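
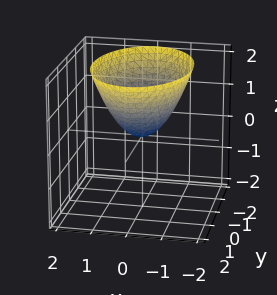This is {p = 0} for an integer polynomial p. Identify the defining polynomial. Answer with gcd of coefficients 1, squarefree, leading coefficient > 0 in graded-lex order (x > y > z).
2*x^2 + y^2 - 2*z

1. deg p = 2. A paraboloid; a quadric.
2. Symmetries: the y ↦ −y reflection is a symmetry, so y appears only in even powers; the x ↦ −x reflection is a symmetry, so x appears only in even powers.
3. Reading off the gridlines: it crosses the z-axis at the gridline z = 0; one x-axis crossing is at x = 0.
4. These observations pin down the coefficients.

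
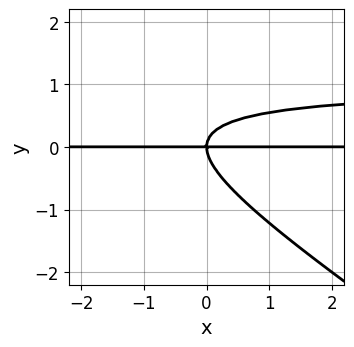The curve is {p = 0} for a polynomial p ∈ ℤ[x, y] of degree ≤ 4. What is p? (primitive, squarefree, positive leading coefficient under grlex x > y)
First, deg p = 3.
Next, observable constraints: the visible x-axis segment lies entirely on the curve; it crosses the y-axis at the gridline y = 0.
Finally, these observations pin down the coefficients.

2*x*y^2 + 3*y^3 - 2*x*y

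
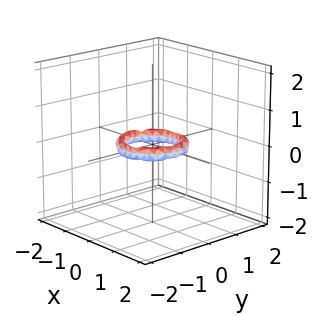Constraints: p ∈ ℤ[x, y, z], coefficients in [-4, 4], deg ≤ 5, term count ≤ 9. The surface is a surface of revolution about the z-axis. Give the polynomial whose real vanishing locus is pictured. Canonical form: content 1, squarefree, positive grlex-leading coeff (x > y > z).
2*x^4 + 4*x^2*y^2 + 2*y^4 - 3*x^2 - 3*y^2 + 3*z^2 + 1

1. Degree: the shape is more complex than any degree-3 surface, so deg p = 4.
2. Symmetries: rotational symmetry about the z-axis ⇒ p depends on x, y only through x² + y².
3. From the axis intercepts and sections: the y-axis gridline crossings are at y ∈ {-1, 1}; it misses every integer gridline on the z-axis; the x-axis gridline crossings are at x ∈ {-1, 1}; a circular section at z = 0 has radius between 0 and 1.
4. These observations pin down the coefficients.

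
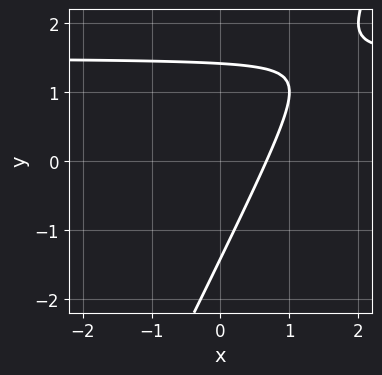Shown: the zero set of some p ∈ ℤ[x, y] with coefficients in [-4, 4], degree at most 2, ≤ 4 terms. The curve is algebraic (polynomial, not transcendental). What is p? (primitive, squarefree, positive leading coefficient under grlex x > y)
2*x*y - y^2 - 3*x + 2

First, degree: no degree-1 curve has this shape, so deg p = 2.
Finally, solving for integer coefficients yields p as stated.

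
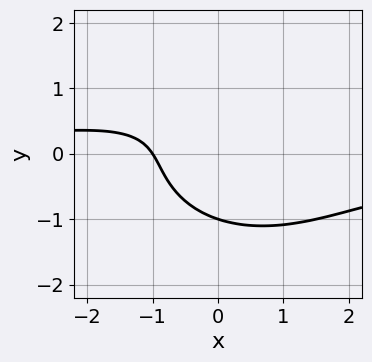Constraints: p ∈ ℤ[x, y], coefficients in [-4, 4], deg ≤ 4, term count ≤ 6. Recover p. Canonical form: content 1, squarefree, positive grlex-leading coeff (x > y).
deg p = 3. The shape is more complex than any degree-2 curve.
Against the integer gridlines: it crosses the y-axis at the gridline y = -1; one x-axis crossing is at x = -1.
Matching integer coefficients to the picture gives p.

2*x^2*y + 3*y^3 + 3*x + 3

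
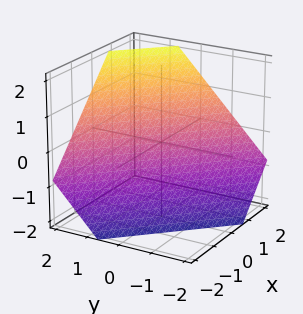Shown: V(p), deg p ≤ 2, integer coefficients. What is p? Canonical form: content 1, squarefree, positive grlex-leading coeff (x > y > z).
(a) deg p = 1. The surface is flat (a plane).
(b) Matching integer coefficients to the picture gives p.

3*x + 3*y - 3*z - 2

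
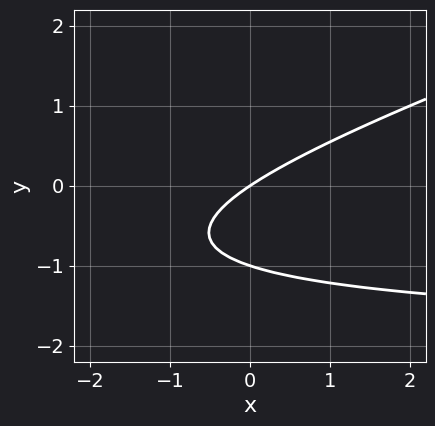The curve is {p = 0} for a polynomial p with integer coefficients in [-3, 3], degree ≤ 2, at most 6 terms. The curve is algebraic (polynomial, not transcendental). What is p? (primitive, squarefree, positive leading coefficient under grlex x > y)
x*y - 3*y^2 + 2*x - 3*y

First, deg p = 2. No degree-1 curve has this shape.
Next, from the visible intercepts: among the integer gridlines, it crosses the y-axis at y ∈ {-1, 0}; one x-axis crossing is at x = 0.
Finally, together with the visible shape, these determine p as stated.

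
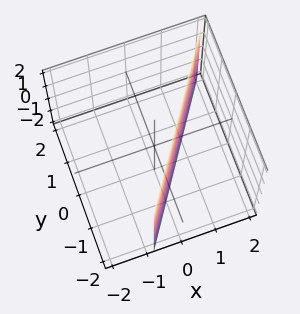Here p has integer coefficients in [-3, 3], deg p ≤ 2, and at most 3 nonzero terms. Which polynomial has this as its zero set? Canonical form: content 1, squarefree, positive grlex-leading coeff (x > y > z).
Degree: the surface is flat (a plane), so deg p = 1.
Against the integer gridlines: it crosses the y-axis at the gridline y = -1; the surface avoids every integer z-axis point in the box.
Fitting integer coefficients to these (and the overall shape) gives p.

3*x - 2*y - 2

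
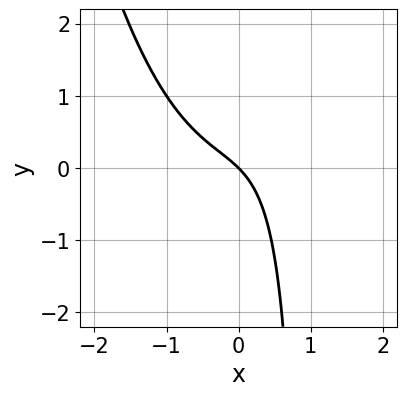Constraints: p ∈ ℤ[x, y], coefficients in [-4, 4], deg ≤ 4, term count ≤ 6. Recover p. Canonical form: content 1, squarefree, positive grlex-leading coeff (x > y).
x^3 - x*y + x + y

1. The degree is 3 — no degree-2 curve has this shape.
2. From the axis intercepts and sections: it crosses the x-axis at the gridline x = 0; it meets the y-axis at y = 0 (among the integer gridlines).
3. Fitting integer coefficients to these (and the overall shape) gives p.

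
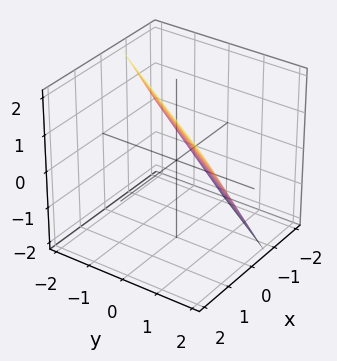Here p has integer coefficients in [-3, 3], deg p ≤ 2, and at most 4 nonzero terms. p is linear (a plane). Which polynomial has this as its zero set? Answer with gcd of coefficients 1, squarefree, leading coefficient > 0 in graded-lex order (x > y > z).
3*x - 2*y - 2*z + 2

First, the degree is 1 — every cross-section is a straight line — this is a plane.
Then, reading off the gridlines: one y-axis crossing is at y = 1; one z-axis crossing is at z = 1.
Finally, matching integer coefficients to the picture gives p.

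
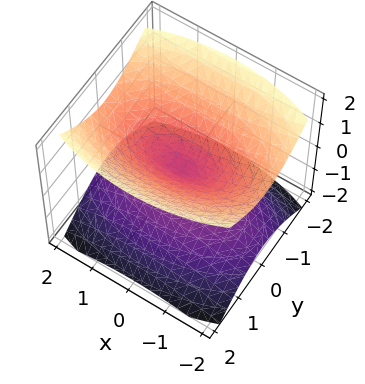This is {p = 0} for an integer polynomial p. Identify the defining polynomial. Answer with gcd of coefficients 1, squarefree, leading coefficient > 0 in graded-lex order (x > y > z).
x^2 + 3*y^2 - 3*z^2

First, the picture has 2 separate pieces.
Then, degree: a double cone through the origin; a quadric, so deg p = 2.
Next, symmetries: mirror symmetry z ↦ −z ⇒ only even powers of z; the x ↦ −x reflection is a symmetry, so x appears only in even powers; mirror symmetry y ↦ −y ⇒ only even powers of y.
Next, observable constraints: one y-axis crossing is at y = 0; one z-axis crossing is at z = 0; it crosses the x-axis at the gridline x = 0.
Finally, solving for integer coefficients yields p as stated.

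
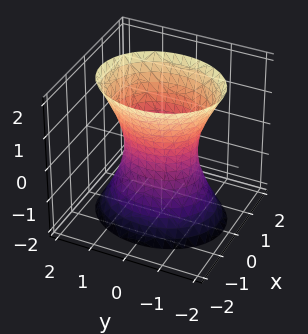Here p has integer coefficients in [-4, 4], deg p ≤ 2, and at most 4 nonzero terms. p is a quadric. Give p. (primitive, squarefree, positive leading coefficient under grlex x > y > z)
3*x^2 + 2*y^2 - z^2 - 2

(a) deg p = 2.
(b) Symmetries: it's symmetric under z → −z, forcing even powers of z; the x ↦ −x reflection is a symmetry, so x appears only in even powers; it's symmetric under y → −y, forcing even powers of y.
(c) From the axis intercepts and sections: the y-axis gridline crossings are at y ∈ {-1, 1}; no z-intercept at any integer in the box.
(d) Solving for integer coefficients yields p as stated.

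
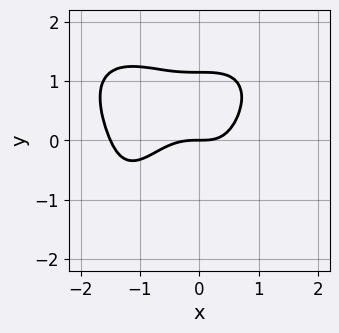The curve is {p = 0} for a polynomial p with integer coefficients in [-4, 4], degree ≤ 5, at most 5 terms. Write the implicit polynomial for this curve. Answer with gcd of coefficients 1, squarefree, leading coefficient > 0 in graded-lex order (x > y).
Degree: no degree-3 curve has this shape, so deg p = 4.
Checking where it meets the axes: one y-axis crossing is at y = 0; it crosses the x-axis at the gridline x = 0.
These observations pin down the coefficients.

2*x^4 + 2*y^4 + 3*x^3 - 3*y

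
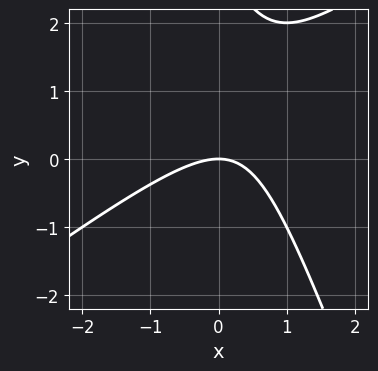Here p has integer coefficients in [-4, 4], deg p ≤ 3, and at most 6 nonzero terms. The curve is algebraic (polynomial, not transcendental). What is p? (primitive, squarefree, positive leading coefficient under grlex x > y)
2*x^2 - 2*x*y - y^2 + 3*y

(a) deg p = 2. The shape is more complex than any degree-1 curve.
(b) Against the integer gridlines: one x-axis crossing is at x = 0; it crosses the y-axis at the gridline y = 0.
(c) The integer polynomial consistent with all of this is the stated p.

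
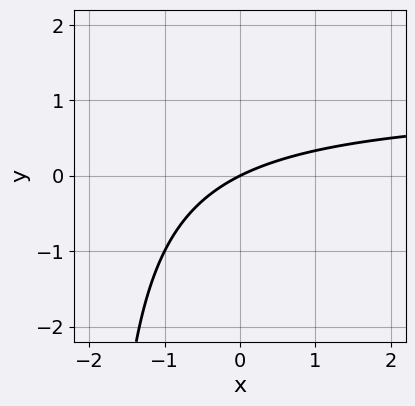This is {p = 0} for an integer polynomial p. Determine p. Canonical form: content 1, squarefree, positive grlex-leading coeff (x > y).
1. The degree is 2 — no degree-1 curve has this shape.
2. Against the integer gridlines: it meets the y-axis at y = 0 (among the integer gridlines); it meets the x-axis at x = 0 (among the integer gridlines).
3. Matching integer coefficients to the picture gives p.

x*y - x + 2*y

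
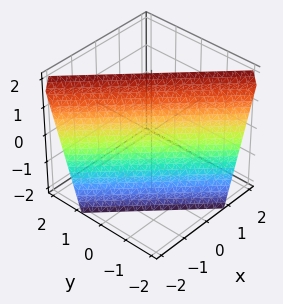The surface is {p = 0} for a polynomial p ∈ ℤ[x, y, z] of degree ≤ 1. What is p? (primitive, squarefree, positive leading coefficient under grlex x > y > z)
3*x + 3*y - z + 2

(a) Degree: every cross-section is a straight line — this is a plane, so deg p = 1.
(b) Observable constraints: it meets the z-axis at z = 2 (among the integer gridlines).
(c) Solving for integer coefficients yields p as stated.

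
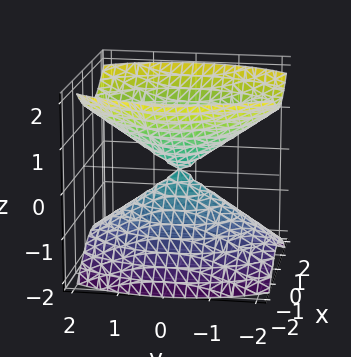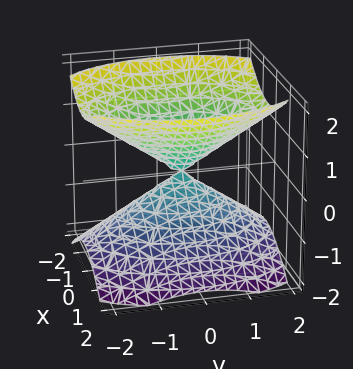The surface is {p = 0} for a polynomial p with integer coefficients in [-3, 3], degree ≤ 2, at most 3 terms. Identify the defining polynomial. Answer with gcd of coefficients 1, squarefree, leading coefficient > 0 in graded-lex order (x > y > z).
First, I count 2 distinct pieces. They look like related sheets of one shape, so recover p as a whole.
Then, deg p = 2. Two nappes meeting at a single point; a quadric.
Next, symmetries: mirror symmetry y ↦ −y ⇒ only even powers of y; the z ↦ −z reflection is a symmetry, so z appears only in even powers; the x ↦ −x reflection is a symmetry, so x appears only in even powers.
Next, observable constraints: one y-axis crossing is at y = 0; it meets the x-axis at x = 0 (among the integer gridlines); it crosses the z-axis at the gridline z = 0.
Finally, solving for integer coefficients yields p as stated.

2*x^2 + y^2 - 2*z^2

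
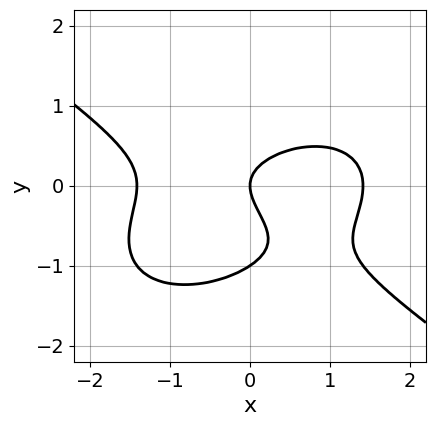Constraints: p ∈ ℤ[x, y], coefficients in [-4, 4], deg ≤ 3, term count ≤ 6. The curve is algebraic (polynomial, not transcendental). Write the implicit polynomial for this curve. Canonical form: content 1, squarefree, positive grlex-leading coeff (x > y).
1. The degree is 3 — a generic line meets the curve in up to 3 points.
2. Reading off the gridlines: among the integer gridlines, it crosses the y-axis at y ∈ {-1, 0}; it meets the x-axis at x = 0 (among the integer gridlines).
3. Solving for integer coefficients yields p as stated.

x^3 + 3*y^3 + 3*y^2 - 2*x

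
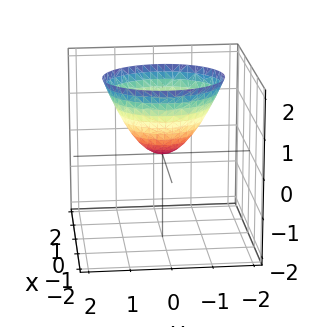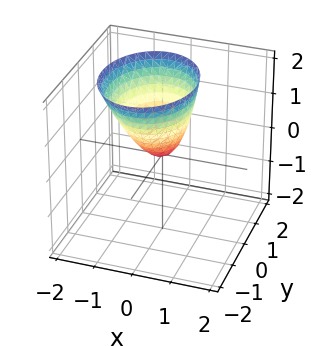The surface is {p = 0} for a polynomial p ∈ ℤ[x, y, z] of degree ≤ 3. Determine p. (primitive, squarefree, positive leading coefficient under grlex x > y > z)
(a) deg p = 2.
(b) Checking where it meets the axes: one z-axis crossing is at z = 0; it crosses the x-axis at the gridline x = 0; it crosses the y-axis at the gridline y = 0.
(c) The integer polynomial consistent with all of this is the stated p.

3*x^2 + x*z + 2*y^2 - 2*z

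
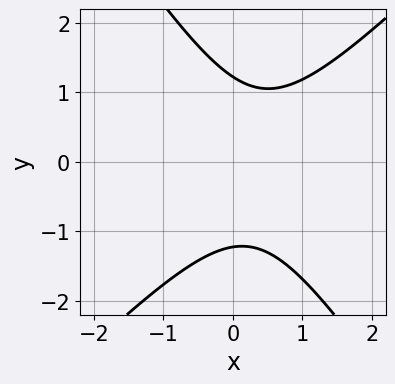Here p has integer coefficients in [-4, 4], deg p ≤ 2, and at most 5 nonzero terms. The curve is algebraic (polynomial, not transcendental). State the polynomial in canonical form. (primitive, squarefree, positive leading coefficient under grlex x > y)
1. Degree: the shape is more complex than any degree-1 curve, so deg p = 2.
2. Against the integer gridlines: no x-intercept at any integer in the box.
3. Assembling these constraints gives the stated polynomial.

3*x^2 - x*y - 2*y^2 - 2*x + 3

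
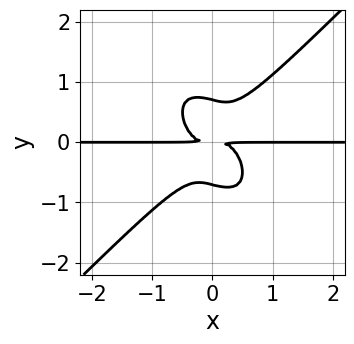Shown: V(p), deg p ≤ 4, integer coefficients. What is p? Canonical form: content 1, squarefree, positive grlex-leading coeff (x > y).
3*x^3*y - x*y^3 - 2*y^4 + y^2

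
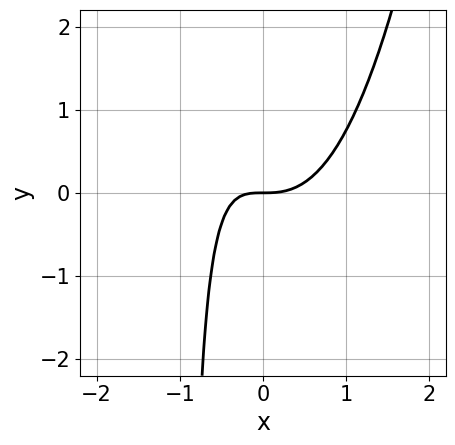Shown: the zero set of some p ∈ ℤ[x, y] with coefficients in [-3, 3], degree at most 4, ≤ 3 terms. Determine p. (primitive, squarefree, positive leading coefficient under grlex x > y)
3*x^3 - 2*x*y - 2*y

Degree: no degree-2 curve has this shape, so deg p = 3.
Reading off the gridlines: it meets the y-axis at y = 0 (among the integer gridlines); it meets the x-axis at x = 0 (among the integer gridlines).
Solving for integer coefficients yields p as stated.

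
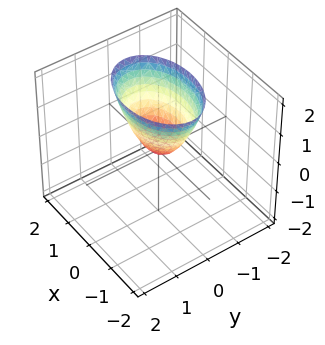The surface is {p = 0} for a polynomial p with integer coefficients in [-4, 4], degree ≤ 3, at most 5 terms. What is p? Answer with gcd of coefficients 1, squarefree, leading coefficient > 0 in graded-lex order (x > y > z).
x^2 + 2*y^2 - z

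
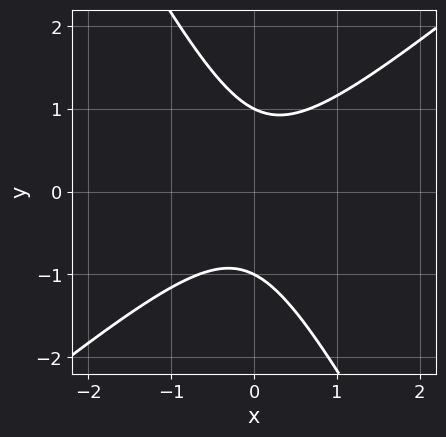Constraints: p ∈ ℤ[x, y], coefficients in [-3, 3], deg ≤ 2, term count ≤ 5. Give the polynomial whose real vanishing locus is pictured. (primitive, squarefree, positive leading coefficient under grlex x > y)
Degree: no degree-1 curve has this shape, so deg p = 2.
Against the integer gridlines: the curve avoids every integer x-axis point in the box; the y-axis gridline crossings are at y ∈ {-1, 1}.
These observations pin down the coefficients.

3*x^2 - 2*x*y - 2*y^2 + 2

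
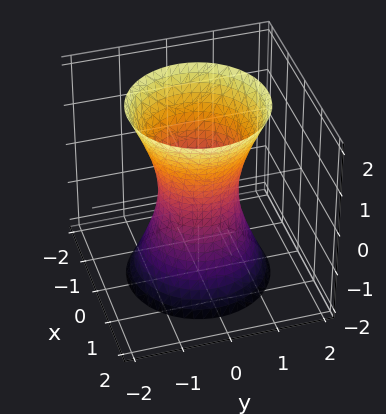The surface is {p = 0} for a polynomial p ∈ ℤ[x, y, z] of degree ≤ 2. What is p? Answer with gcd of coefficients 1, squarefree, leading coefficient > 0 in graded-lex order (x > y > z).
3*x^2 + 3*y^2 - z^2 - 2

(a) Degree: one connected sheet with a waist; a quadric, so deg p = 2.
(b) Symmetries: it's symmetric under z → −z, forcing even powers of z; the z-axis is an axis of rotation, so x and y enter only as x² + y².
(c) From the axis intercepts and sections: the surface avoids every integer z-axis point in the box; a circular section at z = 2 has radius between 1 and 2.
(d) Together with the visible shape, these determine p as stated.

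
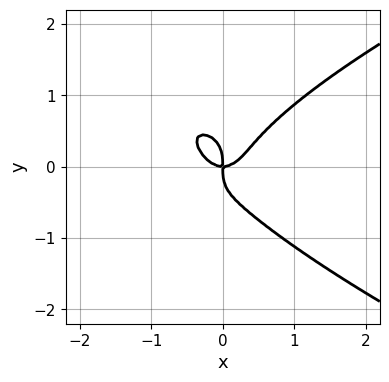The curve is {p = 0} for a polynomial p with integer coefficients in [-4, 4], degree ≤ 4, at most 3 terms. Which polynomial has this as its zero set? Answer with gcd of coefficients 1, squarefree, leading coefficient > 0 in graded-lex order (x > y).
2*y^4 - 2*x^3 + x*y

1. Degree: the shape is more complex than any degree-3 curve, so deg p = 4.
2. Observable constraints: it crosses the y-axis at the gridline y = 0; it meets the x-axis at x = 0 (among the integer gridlines).
3. Putting this together gives p.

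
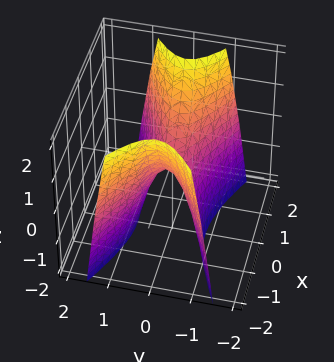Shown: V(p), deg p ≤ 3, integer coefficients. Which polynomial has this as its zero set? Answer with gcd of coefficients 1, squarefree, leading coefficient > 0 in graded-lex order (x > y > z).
First, the degree is 2 — a saddle surface; a quadric.
Then, symmetries: the y ↦ −y reflection is a symmetry, so y appears only in even powers; the x ↦ −x reflection is a symmetry, so x appears only in even powers.
Then, checking where it meets the axes: it meets the z-axis at z = 0 (among the integer gridlines); it meets the x-axis at x = 0 (among the integer gridlines).
Finally, together with the visible shape, these determine p as stated.

x^2 - 3*y^2 - z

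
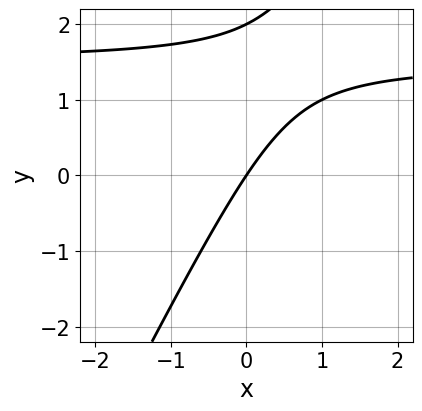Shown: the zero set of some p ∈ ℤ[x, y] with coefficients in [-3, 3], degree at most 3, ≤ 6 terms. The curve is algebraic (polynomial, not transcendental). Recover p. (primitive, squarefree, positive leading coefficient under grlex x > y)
1. Degree: no degree-1 curve has this shape, so deg p = 2.
2. Checking where it meets the axes: one x-axis crossing is at x = 0; among the integer gridlines, it crosses the y-axis at y ∈ {0, 2}.
3. Putting this together gives p.

2*x*y - y^2 - 3*x + 2*y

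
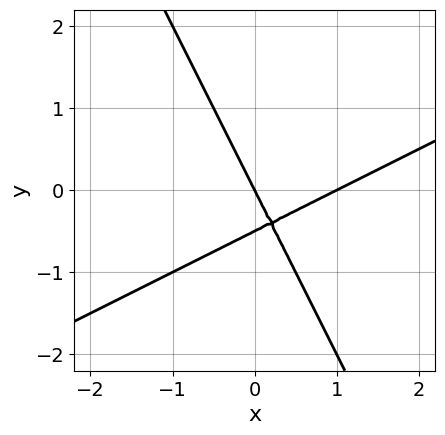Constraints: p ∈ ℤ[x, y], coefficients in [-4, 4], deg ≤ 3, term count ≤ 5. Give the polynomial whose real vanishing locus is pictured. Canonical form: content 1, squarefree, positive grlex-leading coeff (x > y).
2*x^2 - 3*x*y - 2*y^2 - 2*x - y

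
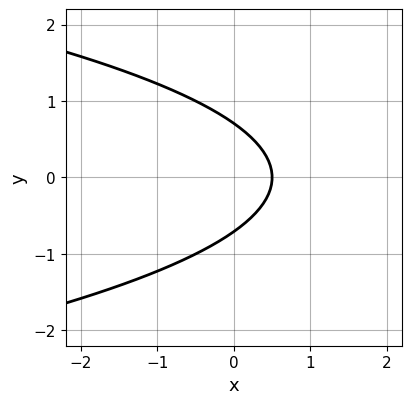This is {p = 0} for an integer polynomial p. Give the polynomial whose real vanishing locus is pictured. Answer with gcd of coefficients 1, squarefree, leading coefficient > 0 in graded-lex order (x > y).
First, degree: no degree-1 curve has this shape, so deg p = 2.
Then, symmetries: it's symmetric under y → −y, forcing even powers of y.
Finally, putting this together gives p.

2*y^2 + 2*x - 1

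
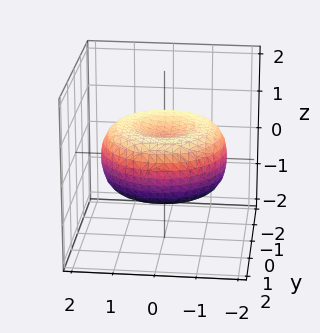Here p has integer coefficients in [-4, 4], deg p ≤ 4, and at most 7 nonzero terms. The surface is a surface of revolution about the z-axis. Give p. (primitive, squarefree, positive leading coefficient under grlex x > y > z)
(a) Degree: no degree-3 surface has this shape, so deg p = 4.
(b) By symmetry, every cross-section ⟂ z is a circle, so x, y appear only via x² + y².
(c) Against the integer gridlines: a circular section at z = 0 has radius between 1 and 2.
(d) The integer polynomial consistent with all of this is the stated p.

x^4 + 2*x^2*y^2 + y^4 - 2*x^2 - 2*y^2 + 3*z^2 - 1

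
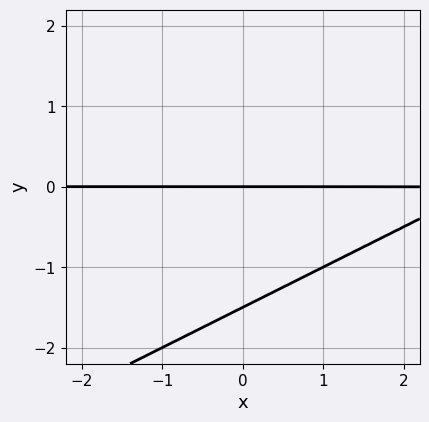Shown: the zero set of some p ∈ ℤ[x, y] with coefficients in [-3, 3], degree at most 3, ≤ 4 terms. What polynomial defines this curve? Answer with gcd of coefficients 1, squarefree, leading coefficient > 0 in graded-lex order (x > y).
x*y - 2*y^2 - 3*y

First, deg p = 2. No degree-1 curve has this shape.
Then, reading off the gridlines: every point of the x-axis in the box is on the curve; it meets the y-axis at y = 0 (among the integer gridlines).
Finally, assembling these constraints gives the stated polynomial.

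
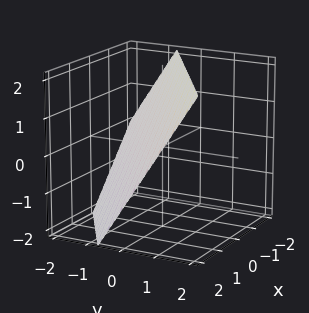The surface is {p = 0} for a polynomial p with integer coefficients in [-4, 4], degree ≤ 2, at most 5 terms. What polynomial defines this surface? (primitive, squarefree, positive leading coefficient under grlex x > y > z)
(a) The degree is 1 — every cross-section is a straight line — this is a plane.
(b) From the axis intercepts and sections: it meets the x-axis at x = 1 (among the integer gridlines); one z-axis crossing is at z = 1.
(c) The integer polynomial consistent with all of this is the stated p.

2*x - 3*y + 2*z - 2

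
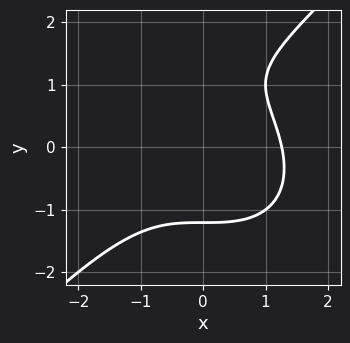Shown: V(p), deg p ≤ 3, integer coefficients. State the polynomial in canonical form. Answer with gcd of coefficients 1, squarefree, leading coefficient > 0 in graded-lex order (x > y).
deg p = 3.
Matching integer coefficients to the picture gives p.

x^3 - y^3 + y^2 + y - 2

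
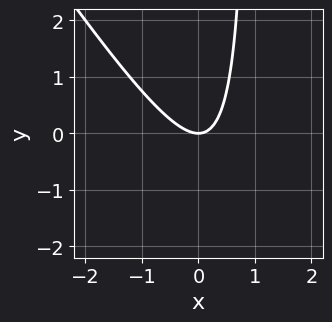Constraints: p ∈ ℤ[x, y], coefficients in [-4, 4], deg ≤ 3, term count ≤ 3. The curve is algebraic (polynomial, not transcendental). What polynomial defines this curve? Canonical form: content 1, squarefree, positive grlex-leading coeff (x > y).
deg p = 2. No degree-1 curve has this shape.
From the visible intercepts: it meets the x-axis at x = 0 (among the integer gridlines); one y-axis crossing is at y = 0.
These observations pin down the coefficients.

3*x^2 + 2*x*y - 2*y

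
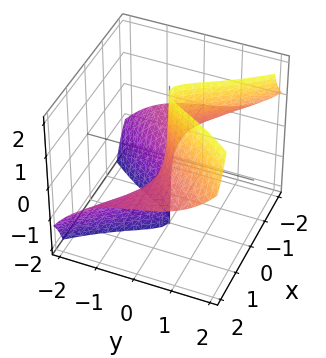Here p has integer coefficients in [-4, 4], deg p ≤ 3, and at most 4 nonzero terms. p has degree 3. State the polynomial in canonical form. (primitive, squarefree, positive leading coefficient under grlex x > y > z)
3*x^2*z - y^3 - 3*y

Degree: the shape is more complex than any degree-2 surface, so deg p = 3.
Observable constraints: every point of the x-axis in the box is on the surface; it crosses the y-axis at the gridline y = 0.
Assembling these constraints gives the stated polynomial.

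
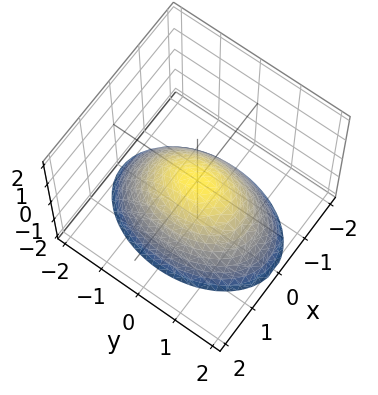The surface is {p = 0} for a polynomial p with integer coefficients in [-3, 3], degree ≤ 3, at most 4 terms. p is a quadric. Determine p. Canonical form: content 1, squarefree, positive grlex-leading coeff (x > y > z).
(a) Degree: a single bowl opening along one axis; a quadric, so deg p = 2.
(b) Symmetries: the x ↦ −x reflection is a symmetry, so x appears only in even powers; mirror symmetry y ↦ −y ⇒ only even powers of y.
(c) From the visible intercepts: one x-axis crossing is at x = 0; one z-axis crossing is at z = 0.
(d) Together with the visible shape, these determine p as stated.

2*x^2 + y^2 + 2*z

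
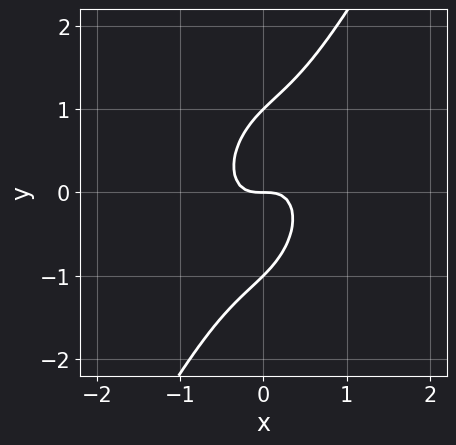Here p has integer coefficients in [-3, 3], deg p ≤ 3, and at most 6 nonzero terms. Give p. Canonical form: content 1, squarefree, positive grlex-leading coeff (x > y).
deg p = 3. A generic line meets the curve in up to 3 points.
From the visible intercepts: it meets the x-axis at x = 0 (among the integer gridlines); among the integer gridlines, it crosses the y-axis at y ∈ {-1, 0, 1}.
The integer polynomial consistent with all of this is the stated p.

3*x^3 - 2*x^2*y + 2*x*y^2 - y^3 + y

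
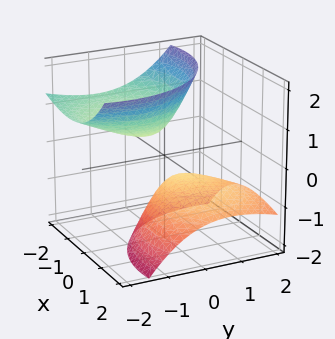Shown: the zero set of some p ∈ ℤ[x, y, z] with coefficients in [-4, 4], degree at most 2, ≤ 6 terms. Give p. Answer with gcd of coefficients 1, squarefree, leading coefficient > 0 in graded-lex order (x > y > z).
2*x^2 + 3*x*z + 2*y^2 + 3*y*z - 2*z^2 + 1

First, I count 2 distinct pieces. Treating them together as one polynomial.
Next, deg p = 2. A generic line meets the surface in up to 2 points.
Next, observable constraints: it misses every integer gridline on the y-axis; it misses every integer gridline on the x-axis.
Finally, together with the visible shape, these determine p as stated.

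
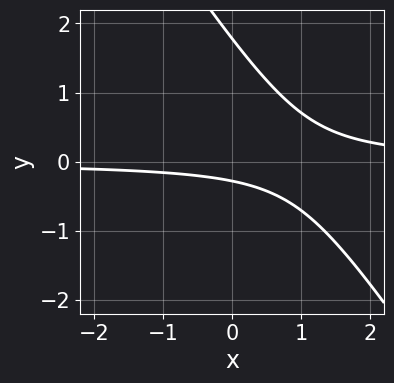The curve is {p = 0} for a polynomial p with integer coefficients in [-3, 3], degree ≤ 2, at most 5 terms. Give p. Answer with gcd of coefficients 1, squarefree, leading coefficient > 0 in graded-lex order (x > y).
3*x*y + 2*y^2 - 3*y - 1

The degree is 2 — no degree-1 curve has this shape.
Observable constraints: it misses every integer gridline on the x-axis.
Putting this together gives p.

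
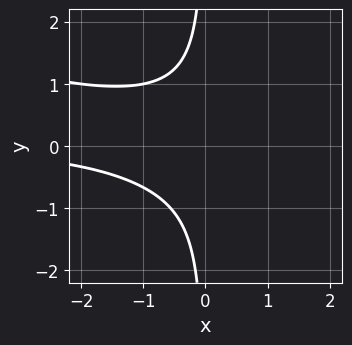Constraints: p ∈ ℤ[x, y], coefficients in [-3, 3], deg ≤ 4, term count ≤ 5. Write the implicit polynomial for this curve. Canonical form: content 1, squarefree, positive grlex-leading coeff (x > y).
1. The degree is 3 — the shape is more complex than any degree-2 curve.
2. From the axis intercepts and sections: the curve avoids every integer y-axis point in the box; the curve avoids every integer x-axis point in the box.
3. Assembling these constraints gives the stated polynomial.

x^2*y + 3*x*y^2 + 2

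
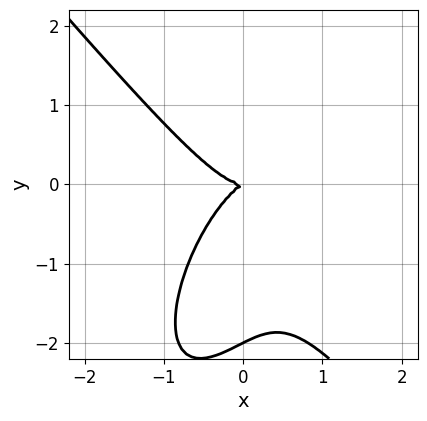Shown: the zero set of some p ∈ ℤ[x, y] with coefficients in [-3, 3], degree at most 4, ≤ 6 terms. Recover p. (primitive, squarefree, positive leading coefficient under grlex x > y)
3*x^3 - x*y^2 + y^3 - x*y + 2*y^2

First, deg p = 3. No degree-2 curve has this shape.
Next, from the visible intercepts: it meets the x-axis at x = 0 (among the integer gridlines); among the integer gridlines, it crosses the y-axis at y ∈ {-2, 0}.
Finally, putting this together gives p.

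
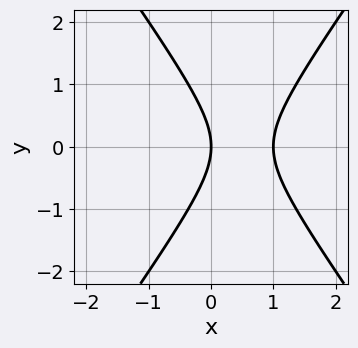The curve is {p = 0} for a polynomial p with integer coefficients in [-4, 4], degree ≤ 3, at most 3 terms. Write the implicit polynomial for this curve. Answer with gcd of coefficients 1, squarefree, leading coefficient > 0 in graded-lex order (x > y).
2*x^2 - y^2 - 2*x

The degree is 2 — the shape is more complex than any degree-1 curve.
Symmetries: it's symmetric under y → −y, forcing even powers of y.
From the axis intercepts and sections: the x-axis gridline crossings are at x ∈ {0, 1}; one y-axis crossing is at y = 0.
Solving for integer coefficients yields p as stated.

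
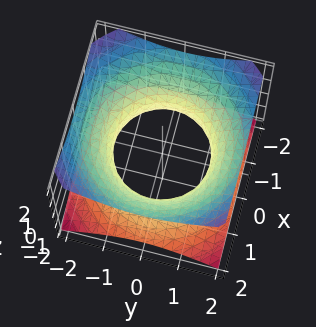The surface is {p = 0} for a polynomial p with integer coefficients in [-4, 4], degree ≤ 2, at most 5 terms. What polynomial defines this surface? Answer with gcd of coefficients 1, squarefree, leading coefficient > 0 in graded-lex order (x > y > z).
2*x^2 + 2*y^2 - 3*z^2 - 3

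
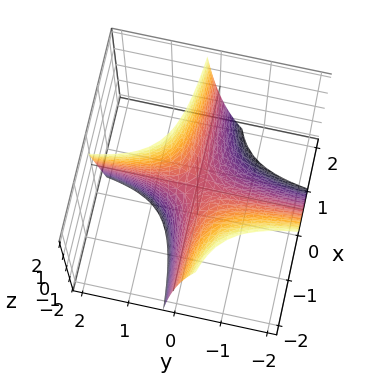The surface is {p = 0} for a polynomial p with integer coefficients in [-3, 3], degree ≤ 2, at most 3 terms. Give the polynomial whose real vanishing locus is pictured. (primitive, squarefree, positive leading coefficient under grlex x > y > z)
1. Degree: no degree-1 surface has this shape, so deg p = 2.
2. From the visible intercepts: it crosses the z-axis at the gridline z = 0; every point of the y-axis in the box is on the surface; every point of the x-axis in the box is on the surface.
3. Solving for integer coefficients yields p as stated.

3*x*y + y*z - z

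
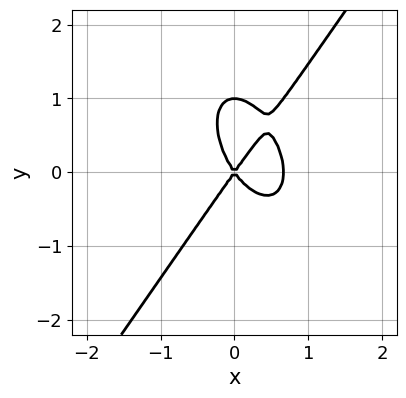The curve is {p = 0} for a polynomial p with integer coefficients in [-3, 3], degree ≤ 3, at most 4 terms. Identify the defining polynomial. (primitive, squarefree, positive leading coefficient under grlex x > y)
3*x^3 - y^3 - 2*x^2 + y^2

The degree is 3 — no degree-2 curve has this shape.
Observable constraints: it meets the x-axis at x = 0 (among the integer gridlines); the y-axis gridline crossings are at y ∈ {0, 1}.
Fitting integer coefficients to these (and the overall shape) gives p.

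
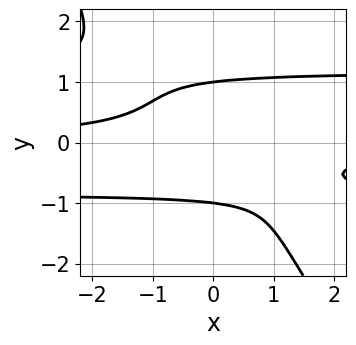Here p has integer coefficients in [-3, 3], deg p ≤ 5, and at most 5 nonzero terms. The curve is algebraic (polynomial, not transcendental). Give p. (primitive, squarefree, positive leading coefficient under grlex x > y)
3*x*y^3 + 2*y^4 - x*y^2 - 3*x*y - 2

(a) Degree: the shape is more complex than any degree-3 curve, so deg p = 4.
(b) From the visible intercepts: the curve avoids every integer x-axis point in the box; the y-axis gridline crossings are at y ∈ {-1, 1}.
(c) Solving for integer coefficients yields p as stated.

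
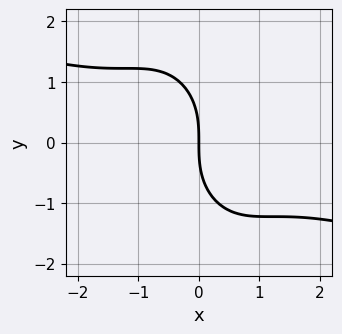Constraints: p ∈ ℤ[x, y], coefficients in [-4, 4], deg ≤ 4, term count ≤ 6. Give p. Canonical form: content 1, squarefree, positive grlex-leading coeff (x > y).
x^3 + 3*x^2*y + x*y^2 + y^3 + 3*x

1. The degree is 3 — a generic line meets the curve in up to 3 points.
2. Observable constraints: it crosses the y-axis at the gridline y = 0; one x-axis crossing is at x = 0.
3. These observations pin down the coefficients.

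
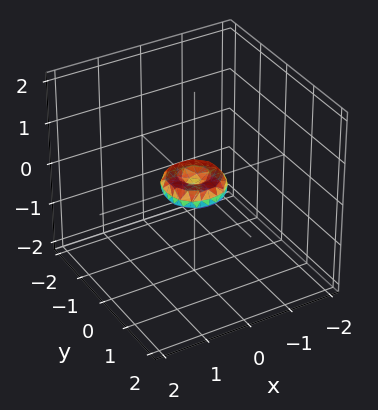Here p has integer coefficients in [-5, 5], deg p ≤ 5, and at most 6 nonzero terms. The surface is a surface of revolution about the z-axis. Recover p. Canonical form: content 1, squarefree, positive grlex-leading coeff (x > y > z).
First, deg p = 4. No degree-3 surface has this shape.
Then, symmetries: rotational symmetry about the z-axis ⇒ p depends on x, y only through x² + y².
Then, from the axis intercepts and sections: it meets the z-axis at z = 0 (among the integer gridlines); one x-axis crossing is at x = 0; a circular section at z = 0 has radius between 0 and 1.
Finally, putting this together gives p.

2*x^4 + 4*x^2*y^2 + 2*y^4 - x^2 - y^2 + 2*z^2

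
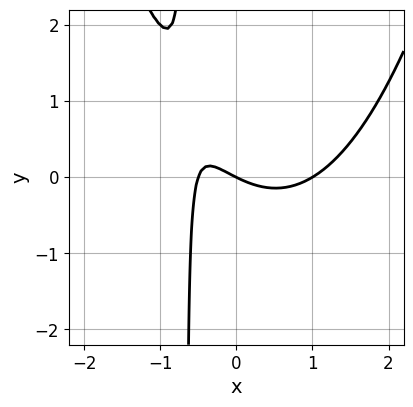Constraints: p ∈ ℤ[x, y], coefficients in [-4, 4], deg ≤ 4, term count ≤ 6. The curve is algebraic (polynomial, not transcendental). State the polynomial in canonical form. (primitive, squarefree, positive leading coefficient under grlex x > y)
1. deg p = 3. The shape is more complex than any degree-2 curve.
2. From the axis intercepts and sections: one y-axis crossing is at y = 0; the x-axis gridline crossings are at x ∈ {0, 1}.
3. Solving for integer coefficients yields p as stated.

2*x^3 - x^2 - 3*x*y - x - 2*y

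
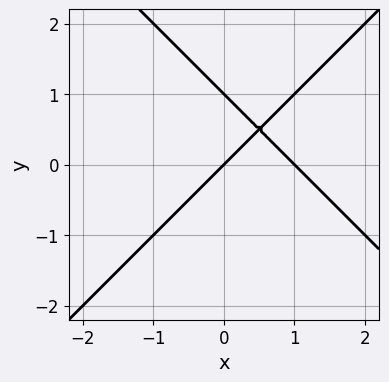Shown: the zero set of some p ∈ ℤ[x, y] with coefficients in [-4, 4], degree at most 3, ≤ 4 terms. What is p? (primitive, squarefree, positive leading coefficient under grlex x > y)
1. deg p = 2. A generic line meets the curve in up to 2 points.
2. From the visible intercepts: the x-axis gridline crossings are at x ∈ {0, 1}; the y-axis gridline crossings are at y ∈ {0, 1}.
3. These observations pin down the coefficients.

x^2 - y^2 - x + y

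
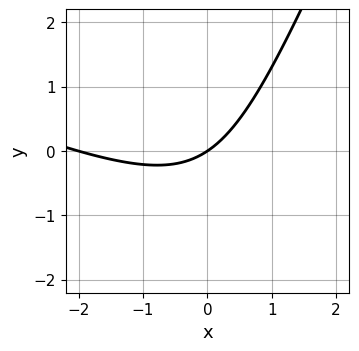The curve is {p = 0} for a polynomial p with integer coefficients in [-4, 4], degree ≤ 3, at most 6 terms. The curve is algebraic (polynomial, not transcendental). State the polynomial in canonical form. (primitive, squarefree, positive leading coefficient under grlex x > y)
x^2 + 2*x*y - y^2 + 2*x - 3*y

1. Degree: a generic line meets the curve in up to 2 points, so deg p = 2.
2. Reading off the gridlines: it meets the y-axis at y = 0 (among the integer gridlines); among the integer gridlines, it crosses the x-axis at x ∈ {-2, 0}.
3. Assembling these constraints gives the stated polynomial.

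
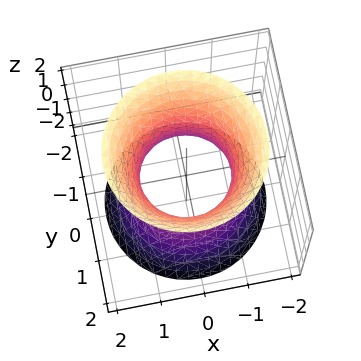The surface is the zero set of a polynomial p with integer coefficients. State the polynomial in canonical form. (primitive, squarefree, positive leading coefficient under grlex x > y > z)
2*x^2 + 2*y^2 - z^2 - 2

Degree: an hourglass — one-sheet hyperboloid; a quadric, so deg p = 2.
Symmetries: it's symmetric under z → −z, forcing even powers of z; the surface is invariant under rotation about z: p = q(x² + y², z).
Reading off the gridlines: a circular section at z = -1 has radius between 1 and 2; among the integer gridlines, it crosses the x-axis at x ∈ {-1, 1}.
Putting this together gives p. Check: (0, -1, 0) on the y-axis lies on the surface, and p(0, -1, 0) = 0. ✓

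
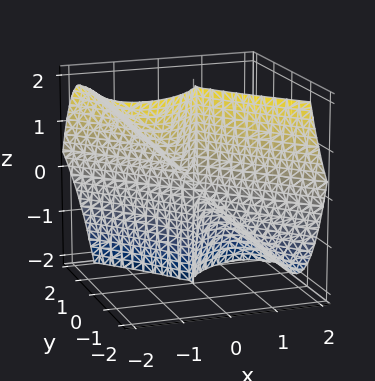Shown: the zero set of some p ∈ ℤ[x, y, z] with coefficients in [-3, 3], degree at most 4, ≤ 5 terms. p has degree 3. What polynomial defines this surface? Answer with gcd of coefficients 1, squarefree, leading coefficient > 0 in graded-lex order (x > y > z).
x^3 + x^2*z + y^3

(a) The degree is 3 — a generic line meets the surface in up to 3 points.
(b) Reading off the gridlines: the visible z-axis segment lies entirely on the surface; one y-axis crossing is at y = 0; one x-axis crossing is at x = 0.
(c) Solving for integer coefficients yields p as stated.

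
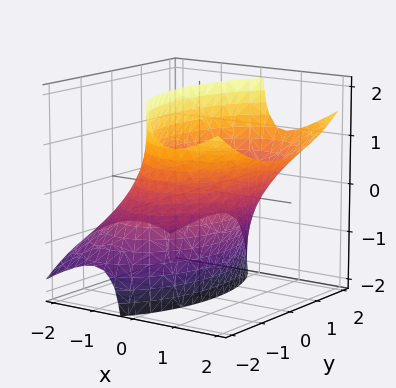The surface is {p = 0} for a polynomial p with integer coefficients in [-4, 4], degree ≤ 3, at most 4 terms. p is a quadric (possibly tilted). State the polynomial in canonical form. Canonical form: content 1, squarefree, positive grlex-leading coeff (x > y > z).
2*x^2 - 3*x*z + y^2 - 3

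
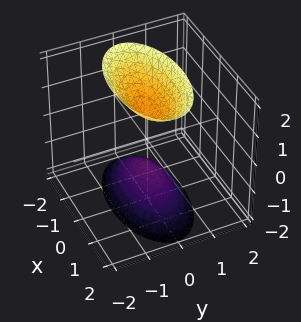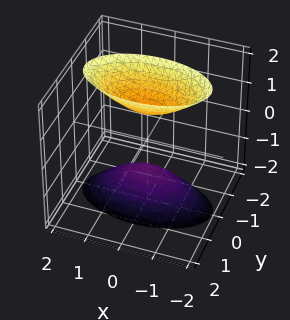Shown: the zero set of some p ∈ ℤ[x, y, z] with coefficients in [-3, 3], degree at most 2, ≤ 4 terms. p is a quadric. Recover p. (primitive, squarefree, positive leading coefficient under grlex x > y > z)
x^2 + 3*y^2 - z^2 + 1

I count 2 distinct pieces. Treating them together as one polynomial.
Degree: two separate bowl-shaped sheets opening away from each other; a quadric, so deg p = 2.
Symmetries: the x ↦ −x reflection is a symmetry, so x appears only in even powers; mirror symmetry y ↦ −y ⇒ only even powers of y; it's symmetric under z → −z, forcing even powers of z.
From the axis intercepts and sections: the surface avoids every integer y-axis point in the box; among the integer gridlines, it crosses the z-axis at z ∈ {-1, 1}; no x-intercept at any integer in the box.
Solving for integer coefficients yields p as stated.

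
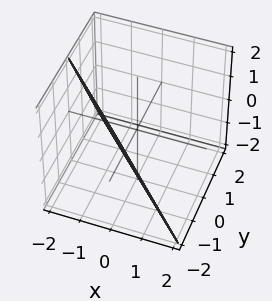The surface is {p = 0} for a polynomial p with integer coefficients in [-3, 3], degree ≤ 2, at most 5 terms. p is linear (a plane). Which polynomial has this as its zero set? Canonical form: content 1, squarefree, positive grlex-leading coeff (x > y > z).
Degree: every cross-section is a straight line — this is a plane, so deg p = 1.
Observable constraints: it crosses the z-axis at the gridline z = -2; one x-axis crossing is at x = -1.
The integer polynomial consistent with all of this is the stated p. Check: (0, -1, 0) on the y-axis lies on the surface, and p(0, -1, 0) = 0. ✓

2*x + 2*y + z + 2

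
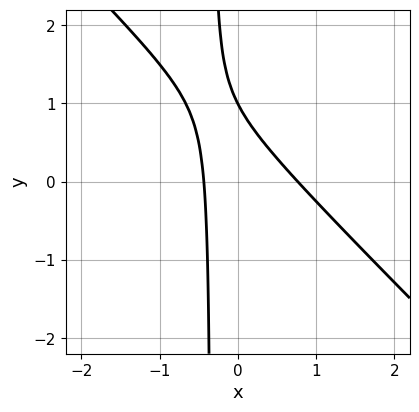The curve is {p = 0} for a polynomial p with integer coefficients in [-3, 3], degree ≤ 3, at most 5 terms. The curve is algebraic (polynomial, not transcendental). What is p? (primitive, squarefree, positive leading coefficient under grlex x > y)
1. deg p = 2. The shape is more complex than any degree-1 curve.
2. Checking where it meets the axes: it meets the y-axis at y = 1 (among the integer gridlines).
3. Matching integer coefficients to the picture gives p.

3*x^2 + 3*x*y - x + y - 1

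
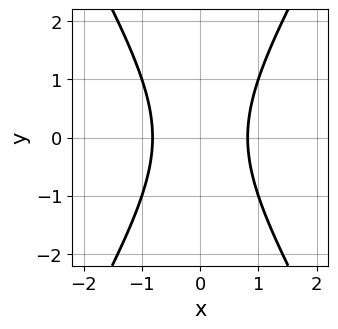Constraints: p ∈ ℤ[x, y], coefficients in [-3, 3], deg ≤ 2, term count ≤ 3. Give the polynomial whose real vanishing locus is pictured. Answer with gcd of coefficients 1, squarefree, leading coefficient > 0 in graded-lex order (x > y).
1. The degree is 2 — a generic line meets the curve in up to 2 points.
2. Symmetries: it's symmetric under x → −x, forcing even powers of x; it's symmetric under y → −y, forcing even powers of y.
3. Checking where it meets the axes: the curve avoids every integer y-axis point in the box.
4. The integer polynomial consistent with all of this is the stated p.

3*x^2 - y^2 - 2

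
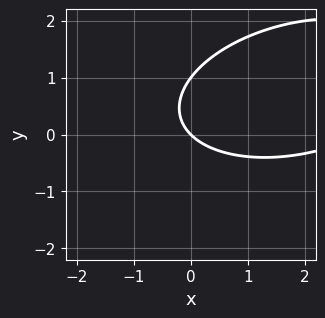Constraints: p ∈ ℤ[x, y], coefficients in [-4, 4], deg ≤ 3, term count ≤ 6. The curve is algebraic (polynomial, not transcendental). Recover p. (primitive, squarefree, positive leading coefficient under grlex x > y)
(a) Degree: no degree-1 curve has this shape, so deg p = 2.
(b) Against the integer gridlines: among the integer gridlines, it crosses the y-axis at y ∈ {0, 1}; one x-axis crossing is at x = 0.
(c) Together with the visible shape, these determine p as stated.

x^2 - x*y + 3*y^2 - 3*x - 3*y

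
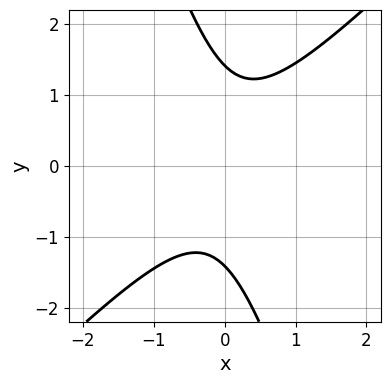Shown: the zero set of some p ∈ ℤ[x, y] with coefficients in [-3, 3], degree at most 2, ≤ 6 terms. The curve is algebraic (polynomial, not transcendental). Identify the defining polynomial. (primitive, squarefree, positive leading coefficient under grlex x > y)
(a) Degree: no degree-1 curve has this shape, so deg p = 2.
(b) From the axis intercepts and sections: the curve avoids every integer x-axis point in the box.
(c) Fitting integer coefficients to these (and the overall shape) gives p.

3*x^2 - 2*x*y - y^2 + 2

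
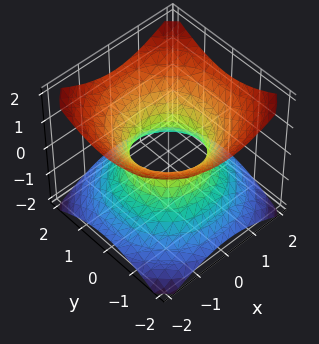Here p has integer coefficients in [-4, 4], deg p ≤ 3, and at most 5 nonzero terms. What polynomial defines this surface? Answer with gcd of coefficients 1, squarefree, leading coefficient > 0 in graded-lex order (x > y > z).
2*x^2 + 2*y^2 - 3*z^2 - 2

First, deg p = 2.
Then, by symmetry, the z-axis is an axis of rotation, so x and y enter only as x² + y²; the z ↦ −z reflection is a symmetry, so z appears only in even powers.
Then, against the integer gridlines: a circular section at z = -1 has radius between 1 and 2; the y-axis gridline crossings are at y ∈ {-1, 1}.
Finally, these observations pin down the coefficients.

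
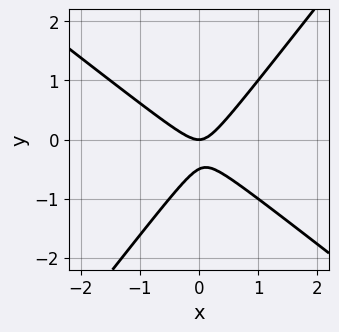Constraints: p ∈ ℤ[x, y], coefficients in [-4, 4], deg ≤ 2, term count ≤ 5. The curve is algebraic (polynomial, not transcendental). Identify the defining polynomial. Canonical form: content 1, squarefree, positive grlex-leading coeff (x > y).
1. Degree: no degree-1 curve has this shape, so deg p = 2.
2. From the visible intercepts: it meets the y-axis at y = 0 (among the integer gridlines); one x-axis crossing is at x = 0.
3. Fitting integer coefficients to these (and the overall shape) gives p.

2*x^2 + x*y - 2*y^2 - y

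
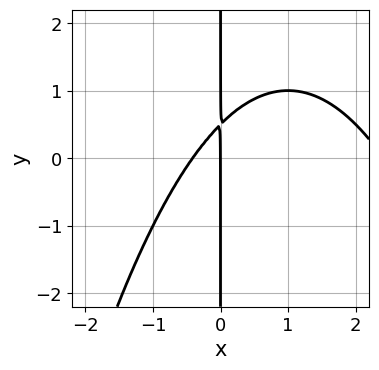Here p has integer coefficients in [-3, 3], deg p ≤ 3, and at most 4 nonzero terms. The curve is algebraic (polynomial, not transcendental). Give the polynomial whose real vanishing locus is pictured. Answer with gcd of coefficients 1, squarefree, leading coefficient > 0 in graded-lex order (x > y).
First, degree: no degree-2 curve has this shape, so deg p = 3.
Then, checking where it meets the axes: every point of the y-axis in the box is on the curve; it crosses the x-axis at the gridline x = 0.
Finally, together with the visible shape, these determine p as stated.

x^3 - 2*x^2 + 2*x*y - x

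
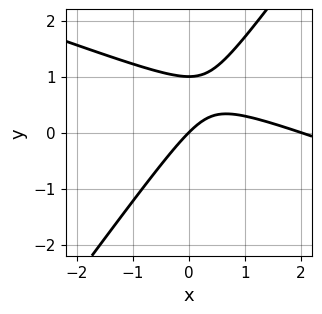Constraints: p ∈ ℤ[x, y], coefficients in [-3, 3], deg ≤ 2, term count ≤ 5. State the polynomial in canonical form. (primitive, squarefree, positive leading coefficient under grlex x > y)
First, deg p = 2. The shape is more complex than any degree-1 curve.
Then, reading off the gridlines: the y-axis gridline crossings are at y ∈ {0, 1}; among the integer gridlines, it crosses the x-axis at x ∈ {0, 2}.
Finally, assembling these constraints gives the stated polynomial.

x^2 + 2*x*y - 2*y^2 - 2*x + 2*y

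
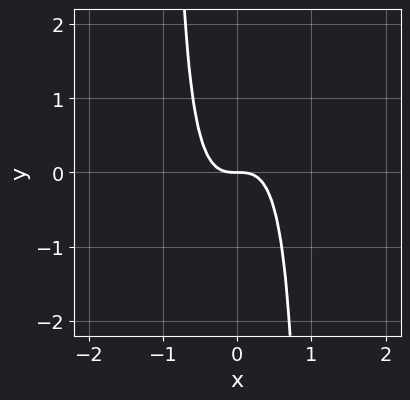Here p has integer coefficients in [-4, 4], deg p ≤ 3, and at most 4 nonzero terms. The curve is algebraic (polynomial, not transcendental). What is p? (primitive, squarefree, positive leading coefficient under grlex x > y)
3*x^3 - x^2*y + y

deg p = 3. The shape is more complex than any degree-2 curve.
Against the integer gridlines: it crosses the x-axis at the gridline x = 0; it meets the y-axis at y = 0 (among the integer gridlines).
Fitting integer coefficients to these (and the overall shape) gives p.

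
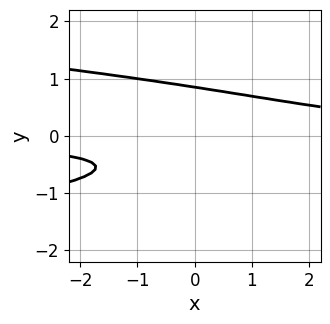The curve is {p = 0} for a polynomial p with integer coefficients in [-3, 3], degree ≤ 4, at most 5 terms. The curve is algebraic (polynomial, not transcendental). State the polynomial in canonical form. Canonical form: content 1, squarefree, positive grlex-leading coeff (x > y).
3*y^3 + x*y - y - 1

First, degree: no degree-2 curve has this shape, so deg p = 3.
Then, from the axis intercepts and sections: the curve avoids every integer x-axis point in the box.
Finally, putting this together gives p.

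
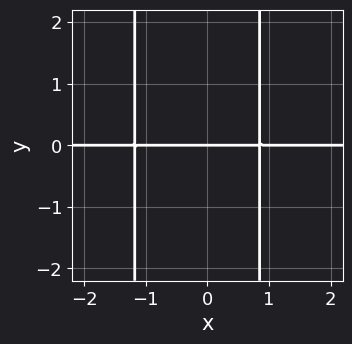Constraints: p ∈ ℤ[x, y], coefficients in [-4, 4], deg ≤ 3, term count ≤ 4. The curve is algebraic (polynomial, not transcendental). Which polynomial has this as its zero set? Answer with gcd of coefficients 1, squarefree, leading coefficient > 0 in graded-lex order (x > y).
3*x^2*y + x*y - 3*y

Degree: a generic line meets the curve in up to 3 points, so deg p = 3.
From the visible intercepts: it meets the y-axis at y = 0 (among the integer gridlines); every point of the x-axis in the box is on the curve.
Together with the visible shape, these determine p as stated.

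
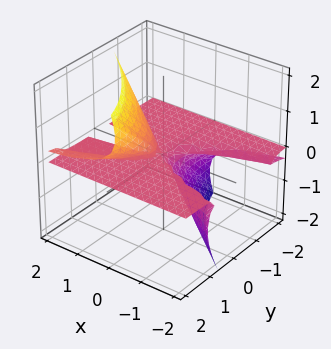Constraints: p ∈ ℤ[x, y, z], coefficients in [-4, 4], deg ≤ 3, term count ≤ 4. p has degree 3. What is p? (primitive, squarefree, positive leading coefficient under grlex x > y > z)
3*x*z^2 - y^2*z + 3*y*z^2 - 2*z^3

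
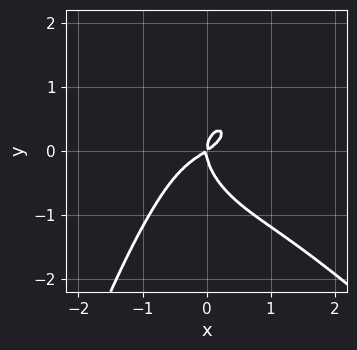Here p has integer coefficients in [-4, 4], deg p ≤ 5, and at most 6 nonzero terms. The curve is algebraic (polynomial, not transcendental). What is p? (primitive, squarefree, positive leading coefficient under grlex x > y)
3*x^4 + 3*x^3*y + 3*y^3 + 2*x^2 - 3*x*y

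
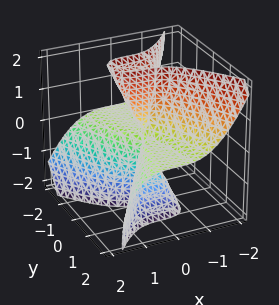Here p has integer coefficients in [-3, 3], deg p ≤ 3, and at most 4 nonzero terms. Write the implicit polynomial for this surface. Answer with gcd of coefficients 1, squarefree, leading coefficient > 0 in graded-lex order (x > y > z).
2*x^3 + 2*y^2*z + y*z^2

First, deg p = 3. The shape is more complex than any degree-2 surface.
Then, from the axis intercepts and sections: every point of the y-axis in the box is on the surface; every point of the z-axis in the box is on the surface; it crosses the x-axis at the gridline x = 0.
Finally, assembling these constraints gives the stated polynomial.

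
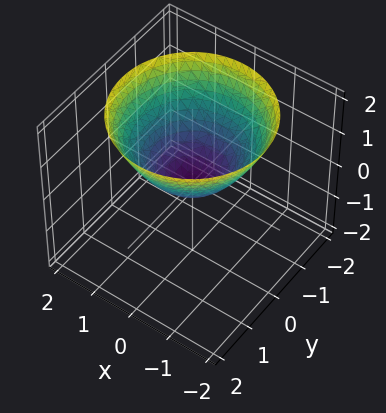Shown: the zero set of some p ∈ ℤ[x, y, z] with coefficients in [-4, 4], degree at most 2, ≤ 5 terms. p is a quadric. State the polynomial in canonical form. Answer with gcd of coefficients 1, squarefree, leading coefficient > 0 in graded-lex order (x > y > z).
First, the degree is 2 — a single bowl opening along one axis; a quadric.
Next, symmetry: the surface is invariant under rotation about z: p = q(x² + y², z).
Then, from the visible intercepts: it crosses the y-axis at the gridline y = 0; one x-axis crossing is at x = 0.
Finally, matching integer coefficients to the picture gives p.

2*x^2 + 2*y^2 - 3*z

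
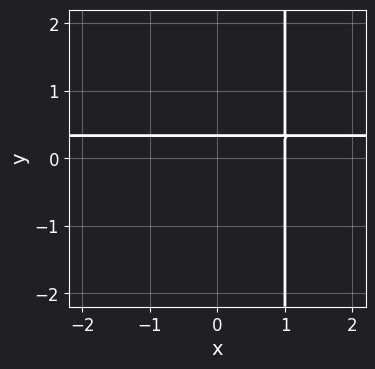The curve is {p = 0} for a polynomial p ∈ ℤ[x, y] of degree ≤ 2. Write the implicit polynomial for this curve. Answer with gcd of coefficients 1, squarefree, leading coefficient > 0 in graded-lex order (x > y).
(a) deg p = 2.
(b) From the visible intercepts: it meets the x-axis at x = 1 (among the integer gridlines).
(c) These observations pin down the coefficients.

3*x*y - x - 3*y + 1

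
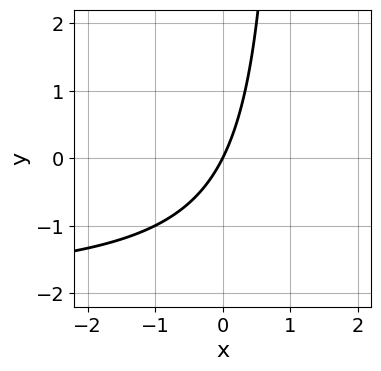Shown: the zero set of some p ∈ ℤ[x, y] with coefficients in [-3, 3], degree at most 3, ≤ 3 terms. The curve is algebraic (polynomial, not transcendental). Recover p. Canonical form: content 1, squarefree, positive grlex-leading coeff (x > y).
x*y + 2*x - y

First, degree: a generic line meets the curve in up to 2 points, so deg p = 2.
Next, observable constraints: it meets the x-axis at x = 0 (among the integer gridlines); one y-axis crossing is at y = 0.
Finally, putting this together gives p.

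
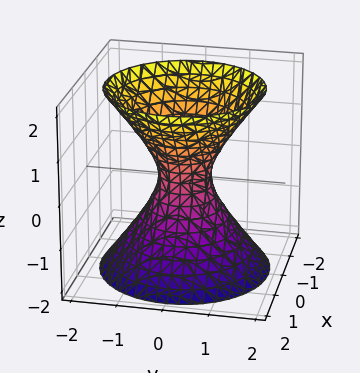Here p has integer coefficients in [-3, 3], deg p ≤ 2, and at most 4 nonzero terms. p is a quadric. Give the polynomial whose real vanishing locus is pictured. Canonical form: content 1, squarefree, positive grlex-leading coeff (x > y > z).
3*x^2 + 3*y^2 - 2*z^2 - 1

(a) The degree is 2 — one connected sheet with a waist; a quadric.
(b) Symmetries: it's symmetric under z → −z, forcing even powers of z; every cross-section ⟂ z is a circle, so x, y appear only via x² + y².
(c) From the visible intercepts: a circular section at z = 1 has radius exactly 1; no z-intercept at any integer in the box.
(d) Putting this together gives p.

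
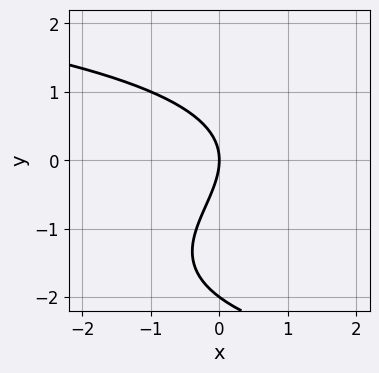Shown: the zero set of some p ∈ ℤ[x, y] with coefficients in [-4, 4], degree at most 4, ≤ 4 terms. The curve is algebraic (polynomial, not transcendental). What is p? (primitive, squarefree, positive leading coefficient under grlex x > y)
1. Degree: a generic line meets the curve in up to 3 points, so deg p = 3.
2. From the axis intercepts and sections: it meets the x-axis at x = 0 (among the integer gridlines); among the integer gridlines, it crosses the y-axis at y ∈ {-2, 0}.
3. These observations pin down the coefficients.

y^3 + 2*y^2 + 3*x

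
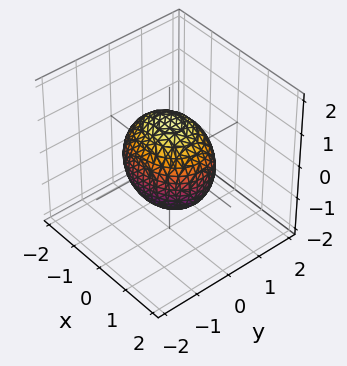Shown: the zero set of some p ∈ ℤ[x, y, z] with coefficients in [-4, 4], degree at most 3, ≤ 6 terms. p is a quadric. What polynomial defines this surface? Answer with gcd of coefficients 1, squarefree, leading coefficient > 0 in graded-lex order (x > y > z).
2*x^2 + 3*y^2 + 2*z^2 - 3

(a) deg p = 2.
(b) Symmetries: mirror symmetry z ↦ −z ⇒ only even powers of z; it's symmetric under y → −y, forcing even powers of y; it's symmetric under x → −x, forcing even powers of x.
(c) Checking where it meets the axes: among the integer gridlines, it crosses the y-axis at y ∈ {-1, 1}.
(d) These observations pin down the coefficients.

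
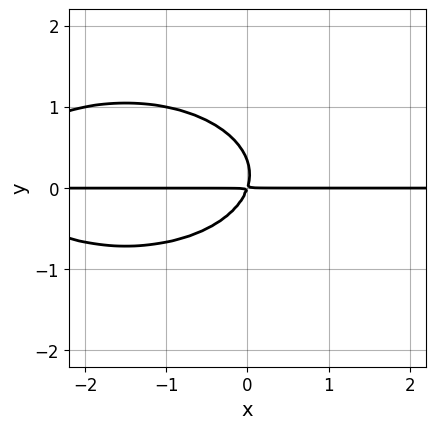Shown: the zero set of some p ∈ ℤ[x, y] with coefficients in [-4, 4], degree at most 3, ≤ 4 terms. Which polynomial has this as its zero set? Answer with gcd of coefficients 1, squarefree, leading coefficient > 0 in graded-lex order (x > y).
x^2*y + 3*y^3 + 3*x*y - y^2

The degree is 3 — the shape is more complex than any degree-2 curve.
Checking where it meets the axes: every point of the x-axis in the box is on the curve.
These observations pin down the coefficients.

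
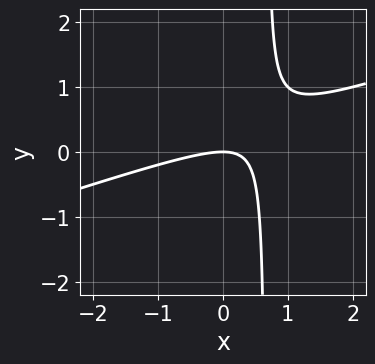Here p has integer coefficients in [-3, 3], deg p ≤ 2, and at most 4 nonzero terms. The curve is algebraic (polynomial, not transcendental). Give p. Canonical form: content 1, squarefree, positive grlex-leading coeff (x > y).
x^2 - 3*x*y + 2*y

The degree is 2 — the shape is more complex than any degree-1 curve.
From the visible intercepts: one x-axis crossing is at x = 0; one y-axis crossing is at y = 0.
Assembling these constraints gives the stated polynomial.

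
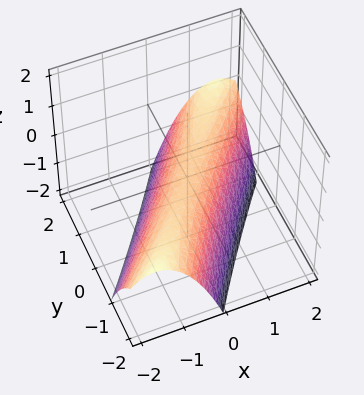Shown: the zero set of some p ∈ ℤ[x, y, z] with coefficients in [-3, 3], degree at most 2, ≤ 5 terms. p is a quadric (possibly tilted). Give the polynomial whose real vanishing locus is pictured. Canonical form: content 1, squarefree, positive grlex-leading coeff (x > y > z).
First, deg p = 2. The shape is more complex than any degree-1 surface.
Then, checking where it meets the axes: it crosses the z-axis at the gridline z = 0; one x-axis crossing is at x = 0; it meets the y-axis at y = 0 (among the integer gridlines).
Finally, these observations pin down the coefficients.

2*x^2 - 3*x*y + y^2 + 2*z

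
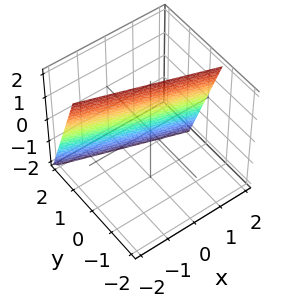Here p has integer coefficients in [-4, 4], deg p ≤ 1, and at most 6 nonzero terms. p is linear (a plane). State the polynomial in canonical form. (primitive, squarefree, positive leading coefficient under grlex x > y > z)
x + 3*y + z - 2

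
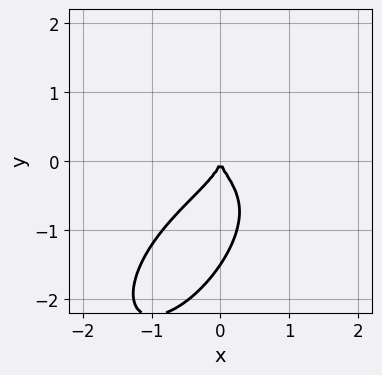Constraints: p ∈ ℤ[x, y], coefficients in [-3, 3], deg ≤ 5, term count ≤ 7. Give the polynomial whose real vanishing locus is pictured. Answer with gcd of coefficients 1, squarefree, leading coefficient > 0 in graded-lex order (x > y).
(a) deg p = 4. The shape is more complex than any degree-3 curve.
(b) From the visible intercepts: one y-axis crossing is at y = 0; it crosses the x-axis at the gridline x = 0.
(c) Putting this together gives p.

3*x^2*y^2 - 3*x*y^3 + 2*y^4 + 3*y^3 + 2*x^2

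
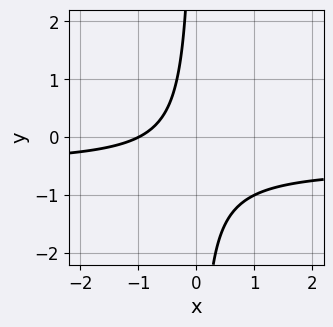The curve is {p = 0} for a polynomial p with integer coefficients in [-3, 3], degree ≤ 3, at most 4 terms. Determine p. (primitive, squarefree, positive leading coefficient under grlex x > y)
2*x*y + x + 1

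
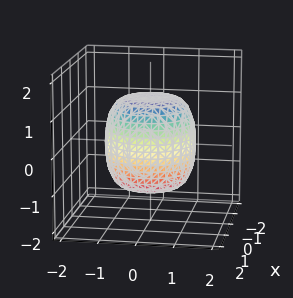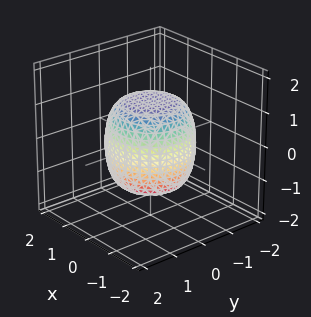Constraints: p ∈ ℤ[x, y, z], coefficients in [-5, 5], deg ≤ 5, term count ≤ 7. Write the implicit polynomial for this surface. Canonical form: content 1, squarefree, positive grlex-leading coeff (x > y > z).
First, the degree is 4 — the shape is more complex than any degree-3 surface.
Then, symmetries: the z-axis is an axis of rotation, so x and y enter only as x² + y².
Next, reading off the gridlines: a circular section at z = 0 has radius between 1 and 2.
Finally, together with the visible shape, these determine p as stated.

2*x^4 + 4*x^2*y^2 + 2*y^4 - x^2 - y^2 + 2*z^2 - 3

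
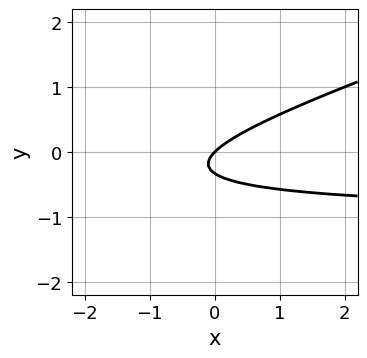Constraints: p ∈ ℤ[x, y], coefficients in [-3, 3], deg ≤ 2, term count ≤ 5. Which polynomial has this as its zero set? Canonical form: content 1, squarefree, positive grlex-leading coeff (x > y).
1. deg p = 2. No degree-1 curve has this shape.
2. From the visible intercepts: one x-axis crossing is at x = 0; it crosses the y-axis at the gridline y = 0.
3. These observations pin down the coefficients.

x*y - 3*y^2 + x - y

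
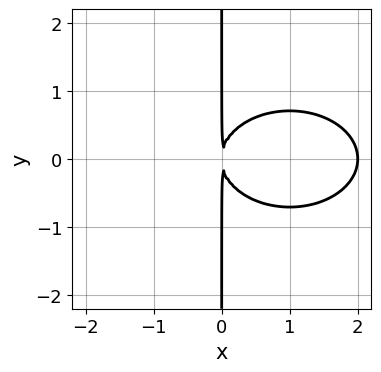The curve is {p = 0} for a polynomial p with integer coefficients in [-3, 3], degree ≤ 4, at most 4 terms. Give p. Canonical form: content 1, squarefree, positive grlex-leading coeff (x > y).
(a) Degree: a generic line meets the curve in up to 3 points, so deg p = 3.
(b) Symmetries: the y ↦ −y reflection is a symmetry, so y appears only in even powers.
(c) Checking where it meets the axes: one x-axis crossing is at x = 2; the visible y-axis segment lies entirely on the curve.
(d) Assembling these constraints gives the stated polynomial.

x^3 + 2*x*y^2 - 2*x^2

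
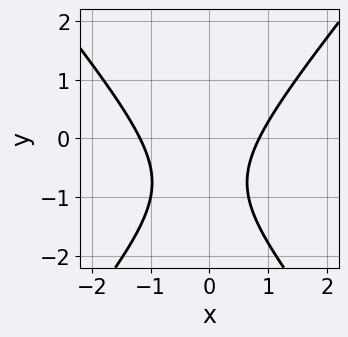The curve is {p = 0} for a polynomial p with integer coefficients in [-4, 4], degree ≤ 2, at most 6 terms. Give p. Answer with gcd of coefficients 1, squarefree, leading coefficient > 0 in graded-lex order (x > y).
(a) Degree: a generic line meets the curve in up to 2 points, so deg p = 2.
(b) Checking where it meets the axes: no y-intercept at any integer in the box.
(c) Putting this together gives p.

3*x^2 - 2*y^2 + x - 3*y - 3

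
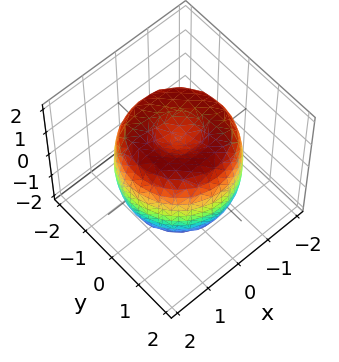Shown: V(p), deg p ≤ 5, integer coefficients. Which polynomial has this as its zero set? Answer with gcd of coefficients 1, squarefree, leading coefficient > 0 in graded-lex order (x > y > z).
x^4 + 2*x^2*y^2 + y^4 - 2*x^2 - 2*y^2 + z^2 - 1

1. The degree is 4 — the shape is more complex than any degree-3 surface.
2. Symmetries: every cross-section ⟂ z is a circle, so x, y appear only via x² + y².
3. Against the integer gridlines: a circular section at z = 0 has radius between 1 and 2; among the integer gridlines, it crosses the z-axis at z ∈ {-1, 1}.
4. Fitting integer coefficients to these (and the overall shape) gives p.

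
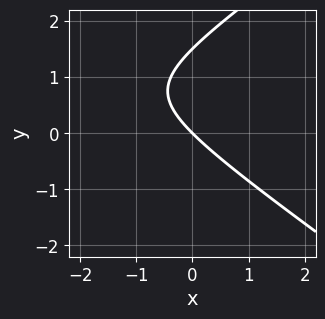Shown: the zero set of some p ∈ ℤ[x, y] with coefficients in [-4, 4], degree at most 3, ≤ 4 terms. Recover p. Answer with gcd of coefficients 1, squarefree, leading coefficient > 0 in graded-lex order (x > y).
x^2 - 2*y^2 + 3*x + 3*y

(a) deg p = 2.
(b) Against the integer gridlines: it crosses the y-axis at the gridline y = 0; one x-axis crossing is at x = 0.
(c) Assembling these constraints gives the stated polynomial.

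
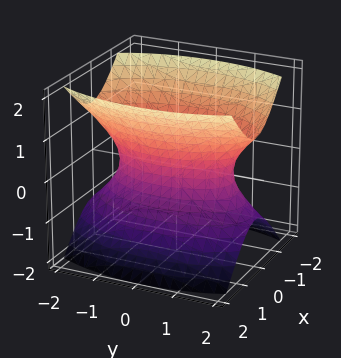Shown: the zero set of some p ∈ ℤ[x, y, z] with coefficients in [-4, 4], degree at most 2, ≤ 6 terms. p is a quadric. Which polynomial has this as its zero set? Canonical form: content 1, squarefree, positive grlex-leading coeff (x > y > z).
First, the degree is 2 — one connected sheet with a waist; a quadric.
Next, symmetries: mirror symmetry y ↦ −y ⇒ only even powers of y; it's symmetric under x → −x, forcing even powers of x; mirror symmetry z ↦ −z ⇒ only even powers of z.
Next, against the integer gridlines: no z-intercept at any integer in the box.
Finally, fitting integer coefficients to these (and the overall shape) gives p.

3*x^2 + y^2 - 2*z^2 - 2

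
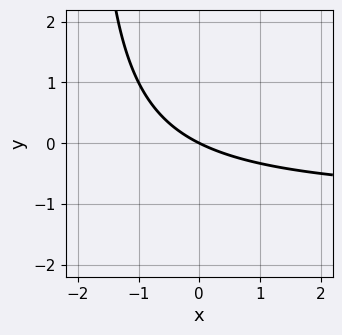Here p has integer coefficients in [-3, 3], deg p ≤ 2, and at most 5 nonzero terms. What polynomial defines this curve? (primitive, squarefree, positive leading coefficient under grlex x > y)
x*y + x + 2*y

1. Degree: no degree-1 curve has this shape, so deg p = 2.
2. From the visible intercepts: it crosses the y-axis at the gridline y = 0; it meets the x-axis at x = 0 (among the integer gridlines).
3. The integer polynomial consistent with all of this is the stated p.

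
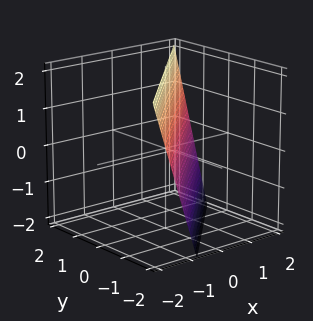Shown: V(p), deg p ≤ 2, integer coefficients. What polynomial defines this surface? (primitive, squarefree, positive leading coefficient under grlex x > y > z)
1. deg p = 1.
2. Observable constraints: it meets the z-axis at z = 2 (among the integer gridlines).
3. Fitting integer coefficients to these (and the overall shape) gives p.

3*x - 3*y + z - 2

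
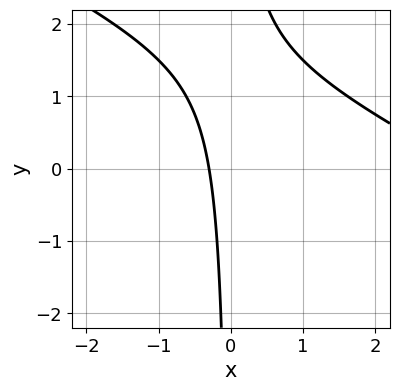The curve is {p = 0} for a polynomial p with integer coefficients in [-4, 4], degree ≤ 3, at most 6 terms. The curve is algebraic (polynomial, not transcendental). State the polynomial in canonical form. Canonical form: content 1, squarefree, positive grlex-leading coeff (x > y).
Degree: the shape is more complex than any degree-1 curve, so deg p = 2.
From the axis intercepts and sections: the curve avoids every integer y-axis point in the box.
Solving for integer coefficients yields p as stated.

x^2 + 2*x*y - 3*x - 1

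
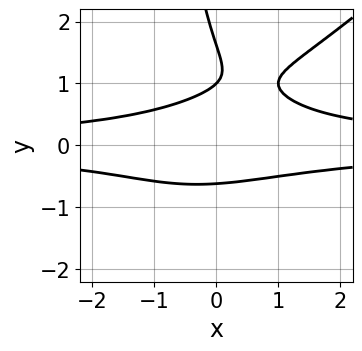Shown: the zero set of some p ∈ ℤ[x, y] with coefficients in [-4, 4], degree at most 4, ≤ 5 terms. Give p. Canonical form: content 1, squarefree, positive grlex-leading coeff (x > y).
(a) Degree: no degree-3 curve has this shape, so deg p = 4.
(b) Against the integer gridlines: the curve avoids every integer x-axis point in the box; it meets the y-axis at y = 1 (among the integer gridlines).
(c) Putting this together gives p.

x^2*y^2 - x*y^3 - y^3 + 2*y^2 - 1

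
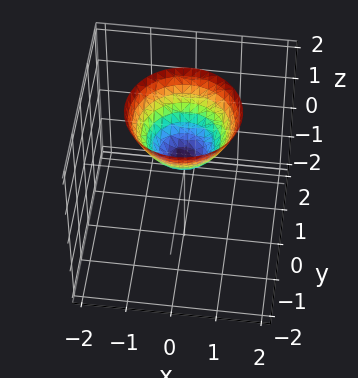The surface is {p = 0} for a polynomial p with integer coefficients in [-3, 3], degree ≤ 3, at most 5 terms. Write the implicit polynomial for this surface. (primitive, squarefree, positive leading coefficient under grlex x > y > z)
(a) The degree is 2 — a generic line meets the surface in up to 2 points.
(b) By symmetry, the surface is invariant under rotation about z: p = q(x² + y², z).
(c) Checking where it meets the axes: no y-intercept at any integer in the box; no x-intercept at any integer in the box; a circular section at z = 1 has radius between 0 and 1.
(d) The integer polynomial consistent with all of this is the stated p.

2*x^2 + 2*y^2 - 2*z + 1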